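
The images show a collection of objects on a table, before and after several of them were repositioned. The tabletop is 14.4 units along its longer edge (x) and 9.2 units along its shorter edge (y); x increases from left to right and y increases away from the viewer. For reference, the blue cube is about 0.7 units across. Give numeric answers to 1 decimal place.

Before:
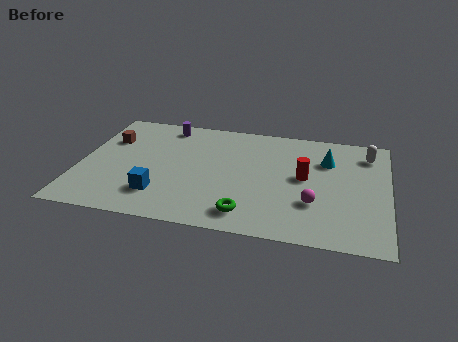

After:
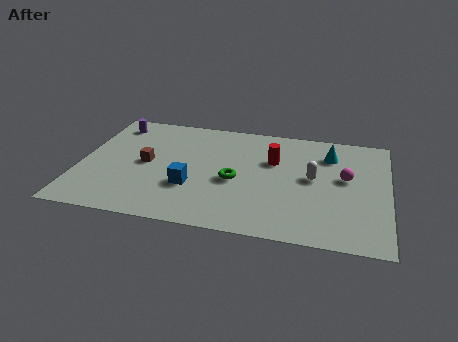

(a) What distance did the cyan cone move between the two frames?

0.5

From (11.5, 6.5) to (11.6, 7.0), the cyan cone covered √(0.1² + 0.5²) ≈ 0.5 units.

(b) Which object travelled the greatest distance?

the white capsule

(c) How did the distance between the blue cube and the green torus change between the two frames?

-2.0

Before: roughly 4.2 units apart; after: 2.2. That's 2.0 units closer together.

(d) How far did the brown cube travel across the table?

2.5

From (1.2, 6.3) to (3.1, 4.6), the brown cube covered √(1.9² + 1.7²) ≈ 2.5 units.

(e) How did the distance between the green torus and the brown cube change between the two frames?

-4.1

They were about 8.3 units apart before and 4.2 after — 4.1 units closer together.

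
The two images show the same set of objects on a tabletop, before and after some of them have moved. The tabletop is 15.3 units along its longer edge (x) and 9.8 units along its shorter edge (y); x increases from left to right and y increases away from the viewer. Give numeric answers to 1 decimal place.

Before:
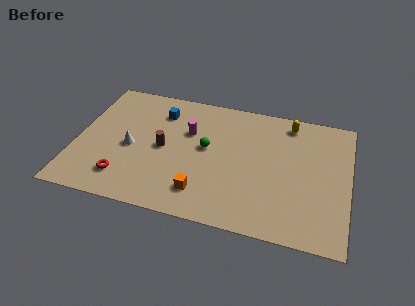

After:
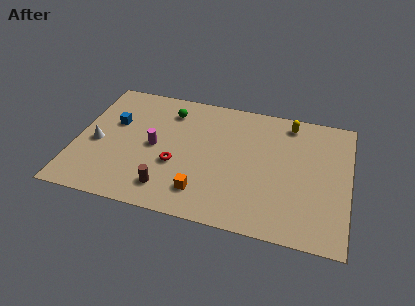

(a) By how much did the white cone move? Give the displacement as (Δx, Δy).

(-1.9, -0.1)

From the two frames, the white cone sits at roughly (3.1, 4.4) before and (1.2, 4.3) after.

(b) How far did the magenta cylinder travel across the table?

2.4

The magenta cylinder moved from about (6.2, 6.4) to (4.4, 4.8), a distance of √(1.8² + 1.6²) ≈ 2.4.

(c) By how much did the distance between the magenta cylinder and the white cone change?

-0.5

They were about 3.7 units apart before and 3.2 after — 0.5 units closer together.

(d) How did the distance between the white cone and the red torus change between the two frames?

+2.1

They were about 2.4 units apart before and 4.5 after — 2.1 units further apart.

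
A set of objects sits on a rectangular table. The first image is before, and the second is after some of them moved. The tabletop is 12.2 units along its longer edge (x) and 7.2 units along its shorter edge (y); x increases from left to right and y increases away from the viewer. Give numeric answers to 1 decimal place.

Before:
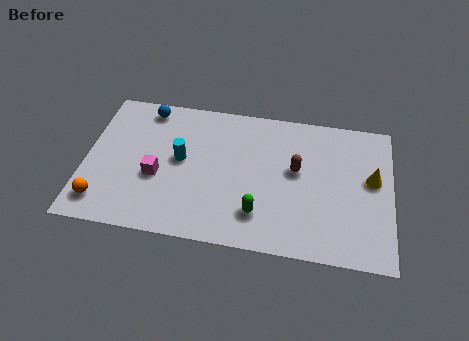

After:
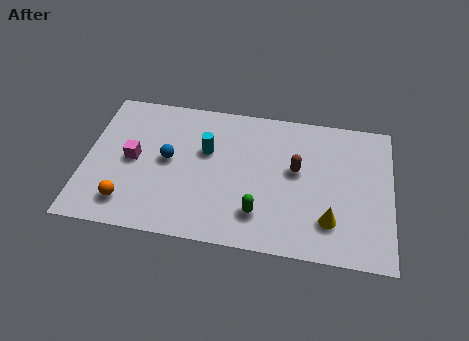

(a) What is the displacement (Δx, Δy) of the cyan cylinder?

(1.0, 0.6)

The cyan cylinder started near (3.8, 3.9) and ended near (4.8, 4.5).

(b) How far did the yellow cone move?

2.8

From (11.4, 4.1) to (9.8, 1.8), the yellow cone covered √(1.6² + 2.3²) ≈ 2.8 units.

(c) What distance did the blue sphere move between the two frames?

2.7

From (2.3, 6.3) to (3.3, 3.8), the blue sphere covered √(1.0² + 2.5²) ≈ 2.7 units.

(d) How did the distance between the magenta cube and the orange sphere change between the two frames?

-0.4

Before: roughly 2.6 units apart; after: 2.2. That's 0.4 units closer together.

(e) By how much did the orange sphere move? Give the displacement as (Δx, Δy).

(1.0, 0.1)

From the two frames, the orange sphere sits at roughly (0.8, 1.3) before and (1.8, 1.4) after.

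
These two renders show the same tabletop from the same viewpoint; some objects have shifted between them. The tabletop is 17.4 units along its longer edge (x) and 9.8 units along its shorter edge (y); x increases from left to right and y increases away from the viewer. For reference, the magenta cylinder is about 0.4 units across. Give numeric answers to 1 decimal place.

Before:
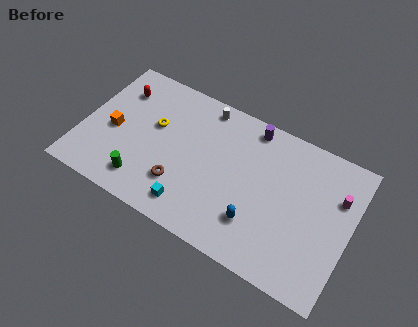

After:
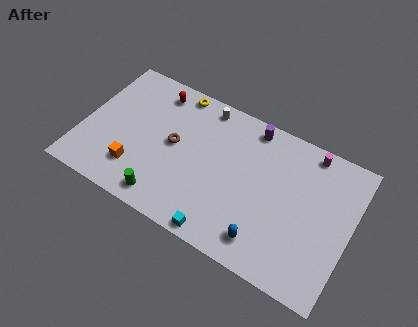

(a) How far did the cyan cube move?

2.2

The cyan cube moved from about (7.6, 1.6) to (9.7, 0.8), a distance of √(2.1² + 0.8²) ≈ 2.2.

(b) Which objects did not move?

the purple cylinder and the white cylinder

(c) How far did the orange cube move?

2.7

The orange cube was near (2.0, 4.4) before and (3.8, 2.4) after, so it travelled √(1.8² + 2.0²) ≈ 2.7 units.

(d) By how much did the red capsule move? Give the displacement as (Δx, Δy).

(2.3, 0.9)

The red capsule started near (1.9, 7.4) and ended near (4.2, 8.3).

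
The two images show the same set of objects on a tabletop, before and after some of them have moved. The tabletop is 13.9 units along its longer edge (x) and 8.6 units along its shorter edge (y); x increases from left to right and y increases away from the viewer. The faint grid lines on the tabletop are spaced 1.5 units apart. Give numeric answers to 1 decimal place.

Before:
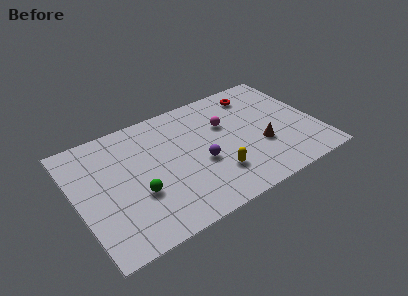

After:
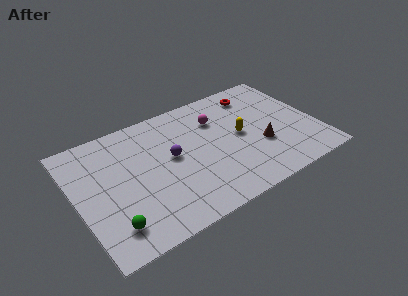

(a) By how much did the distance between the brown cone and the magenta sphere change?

+0.7

Before: roughly 3.0 units apart; after: 3.7. That's 0.7 units further apart.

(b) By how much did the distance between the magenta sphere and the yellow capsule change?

-1.4

The distance was about 3.5 in the first image and 2.1 in the second, so they moved 1.4 units closer together.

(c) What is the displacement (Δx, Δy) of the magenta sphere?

(-0.4, 0.6)

From the two frames, the magenta sphere sits at roughly (8.8, 5.6) before and (8.4, 6.2) after.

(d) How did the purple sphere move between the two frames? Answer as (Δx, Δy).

(-1.5, 1.2)

The purple sphere started near (7.0, 3.5) and ended near (5.5, 4.7).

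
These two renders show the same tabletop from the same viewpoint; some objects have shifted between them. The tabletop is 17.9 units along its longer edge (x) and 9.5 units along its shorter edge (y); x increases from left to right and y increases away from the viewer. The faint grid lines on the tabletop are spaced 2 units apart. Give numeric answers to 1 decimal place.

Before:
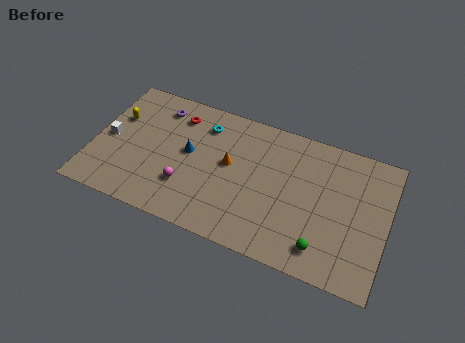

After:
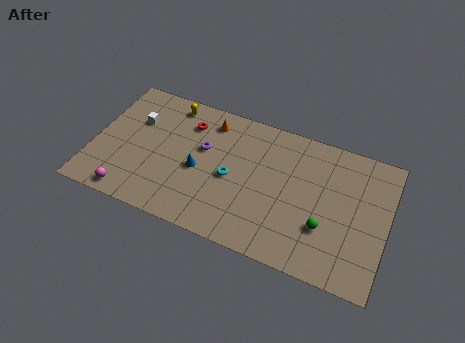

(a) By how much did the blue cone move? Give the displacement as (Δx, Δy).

(0.7, -1.0)

The blue cone started near (5.8, 5.2) and ended near (6.5, 4.2).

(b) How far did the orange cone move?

3.0

The orange cone moved from about (8.3, 5.3) to (6.8, 7.9), a distance of √(1.5² + 2.6²) ≈ 3.0.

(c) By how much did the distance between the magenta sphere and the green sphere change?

+3.4

Before: roughly 8.5 units apart; after: 11.9. That's 3.4 units further apart.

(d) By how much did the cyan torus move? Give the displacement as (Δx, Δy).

(2.0, -3.1)

From the two frames, the cyan torus sits at roughly (6.5, 7.5) before and (8.5, 4.4) after.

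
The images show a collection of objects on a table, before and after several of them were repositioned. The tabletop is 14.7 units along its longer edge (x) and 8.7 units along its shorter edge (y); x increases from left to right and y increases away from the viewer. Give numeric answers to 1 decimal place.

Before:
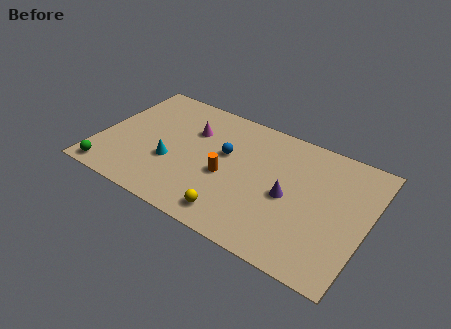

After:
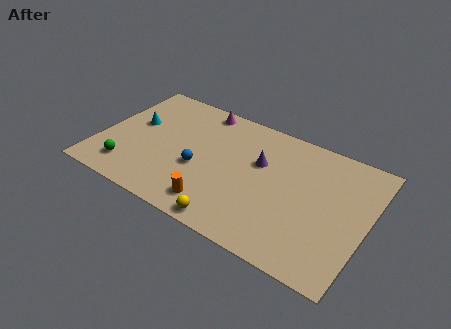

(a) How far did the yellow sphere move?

0.5

The yellow sphere was near (7.9, 1.3) before and (7.9, 0.8) after, so it travelled √(0.0² + 0.5²) ≈ 0.5 units.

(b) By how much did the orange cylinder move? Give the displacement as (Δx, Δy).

(-0.2, -2.2)

From the two frames, the orange cylinder sits at roughly (7.1, 3.7) before and (6.9, 1.5) after.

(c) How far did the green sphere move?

1.2

From (1.0, 0.9) to (1.9, 1.7), the green sphere covered √(0.9² + 0.8²) ≈ 1.2 units.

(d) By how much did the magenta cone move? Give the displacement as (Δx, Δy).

(0.2, 1.8)

The magenta cone was at about (4.8, 6.0) and moved to about (5.0, 7.8).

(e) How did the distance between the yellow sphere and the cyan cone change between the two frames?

+3.3

Before: roughly 4.2 units apart; after: 7.5. That's 3.3 units further apart.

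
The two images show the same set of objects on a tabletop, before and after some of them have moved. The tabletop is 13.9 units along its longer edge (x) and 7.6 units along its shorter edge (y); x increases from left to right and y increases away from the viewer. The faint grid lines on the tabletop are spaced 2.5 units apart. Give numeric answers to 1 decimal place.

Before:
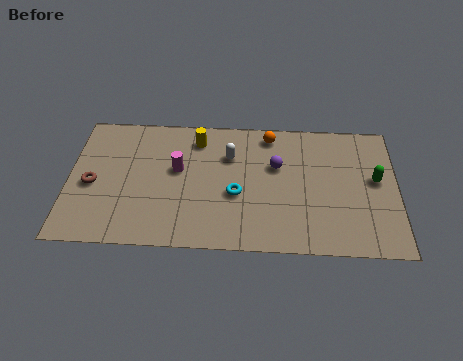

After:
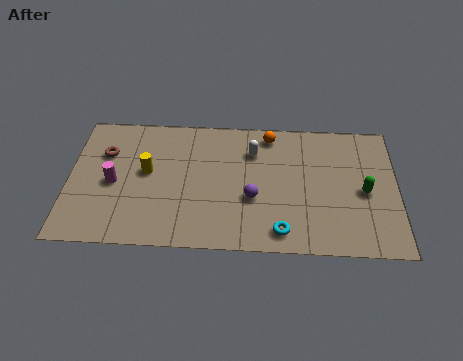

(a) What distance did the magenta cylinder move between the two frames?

2.8

From (4.6, 4.4) to (1.9, 3.5), the magenta cylinder covered √(2.7² + 0.9²) ≈ 2.8 units.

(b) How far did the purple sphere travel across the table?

2.1

The purple sphere was near (8.8, 4.8) before and (7.8, 2.9) after, so it travelled √(1.0² + 1.9²) ≈ 2.1 units.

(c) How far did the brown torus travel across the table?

1.9

The brown torus was near (1.0, 3.4) before and (1.5, 5.2) after, so it travelled √(0.5² + 1.8²) ≈ 1.9 units.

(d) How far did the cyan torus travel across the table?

2.8

The cyan torus was near (7.1, 3.1) before and (9.0, 1.1) after, so it travelled √(1.9² + 2.0²) ≈ 2.8 units.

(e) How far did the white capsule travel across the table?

1.0

From (6.8, 5.3) to (7.8, 5.6), the white capsule covered √(1.0² + 0.3²) ≈ 1.0 units.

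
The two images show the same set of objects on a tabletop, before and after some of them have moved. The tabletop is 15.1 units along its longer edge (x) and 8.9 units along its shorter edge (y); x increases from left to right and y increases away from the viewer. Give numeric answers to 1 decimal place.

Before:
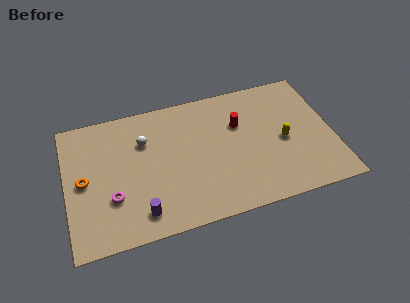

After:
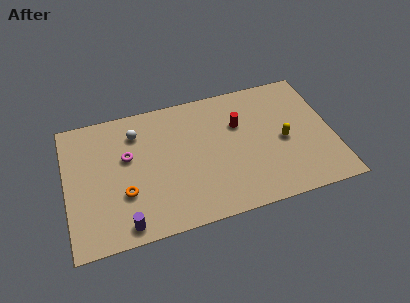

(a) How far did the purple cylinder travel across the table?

1.0

From (4.0, 1.5) to (3.1, 1.0), the purple cylinder covered √(0.9² + 0.5²) ≈ 1.0 units.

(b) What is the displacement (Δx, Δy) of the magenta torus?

(1.0, 2.5)

The magenta torus started near (2.5, 2.9) and ended near (3.5, 5.4).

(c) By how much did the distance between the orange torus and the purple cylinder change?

-2.2

Before: roughly 4.2 units apart; after: 2.0. That's 2.2 units closer together.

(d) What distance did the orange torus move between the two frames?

2.6

The orange torus was near (1.0, 4.4) before and (3.2, 3.0) after, so it travelled √(2.2² + 1.4²) ≈ 2.6 units.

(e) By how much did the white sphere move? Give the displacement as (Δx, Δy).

(-0.4, 0.7)

The white sphere was at about (4.5, 6.2) and moved to about (4.1, 6.9).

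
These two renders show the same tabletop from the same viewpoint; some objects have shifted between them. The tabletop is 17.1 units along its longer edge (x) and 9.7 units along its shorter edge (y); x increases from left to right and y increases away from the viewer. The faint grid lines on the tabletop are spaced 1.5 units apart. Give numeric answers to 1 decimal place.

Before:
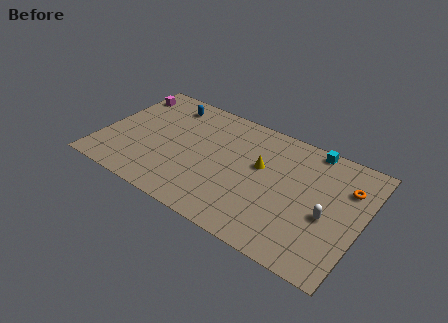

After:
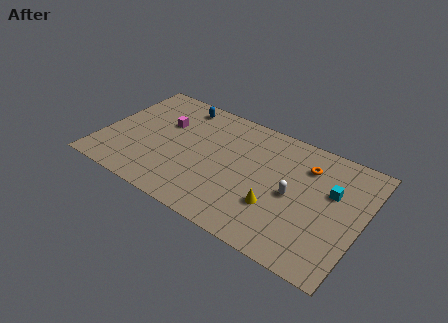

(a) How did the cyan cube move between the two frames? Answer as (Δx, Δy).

(1.7, -2.8)

The cyan cube was at about (13.3, 8.9) and moved to about (15.0, 6.1).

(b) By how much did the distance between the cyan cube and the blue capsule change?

+1.1

Before: roughly 9.6 units apart; after: 10.7. That's 1.1 units further apart.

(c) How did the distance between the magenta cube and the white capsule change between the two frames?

-5.5

They were about 14.6 units apart before and 9.1 after — 5.5 units closer together.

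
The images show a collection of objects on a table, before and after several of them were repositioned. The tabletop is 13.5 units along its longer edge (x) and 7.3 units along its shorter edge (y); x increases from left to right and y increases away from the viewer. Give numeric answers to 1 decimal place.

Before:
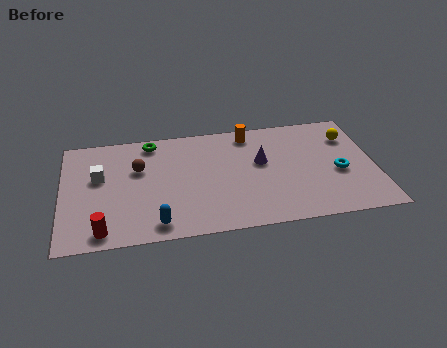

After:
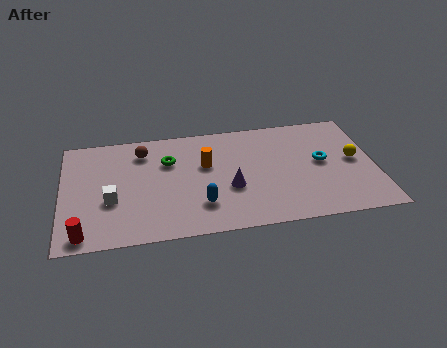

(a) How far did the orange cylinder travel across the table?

2.7

The orange cylinder moved from about (8.2, 6.3) to (6.2, 4.5), a distance of √(2.0² + 1.8²) ≈ 2.7.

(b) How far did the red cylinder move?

0.8

The red cylinder was near (1.7, 0.9) before and (0.9, 0.8) after, so it travelled √(0.8² + 0.1²) ≈ 0.8 units.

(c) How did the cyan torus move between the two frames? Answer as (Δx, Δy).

(-0.7, 0.8)

The cyan torus was at about (11.9, 3.1) and moved to about (11.2, 3.9).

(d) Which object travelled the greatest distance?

the orange cylinder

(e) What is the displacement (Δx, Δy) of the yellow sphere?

(0.1, -1.6)

From the two frames, the yellow sphere sits at roughly (12.5, 5.4) before and (12.6, 3.8) after.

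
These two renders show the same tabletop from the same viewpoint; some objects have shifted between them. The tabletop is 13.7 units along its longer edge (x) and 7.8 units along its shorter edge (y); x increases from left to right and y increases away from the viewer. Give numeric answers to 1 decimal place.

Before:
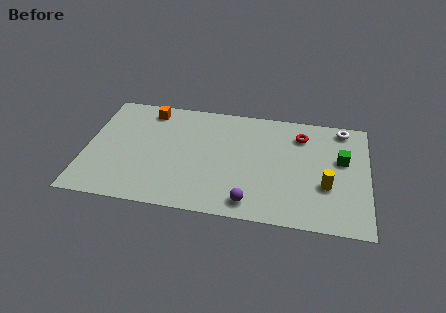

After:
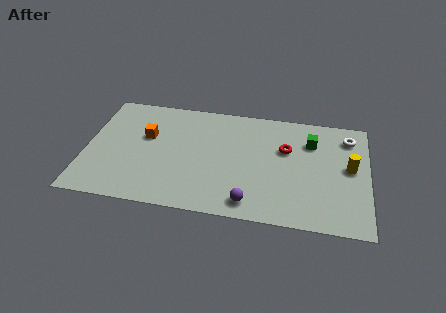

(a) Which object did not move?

the purple sphere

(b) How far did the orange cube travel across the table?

1.9

The orange cube moved from about (2.9, 6.7) to (2.9, 4.8), a distance of √(0.0² + 1.9²) ≈ 1.9.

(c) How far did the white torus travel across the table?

0.7

From (12.4, 6.9) to (12.7, 6.3), the white torus covered √(0.3² + 0.6²) ≈ 0.7 units.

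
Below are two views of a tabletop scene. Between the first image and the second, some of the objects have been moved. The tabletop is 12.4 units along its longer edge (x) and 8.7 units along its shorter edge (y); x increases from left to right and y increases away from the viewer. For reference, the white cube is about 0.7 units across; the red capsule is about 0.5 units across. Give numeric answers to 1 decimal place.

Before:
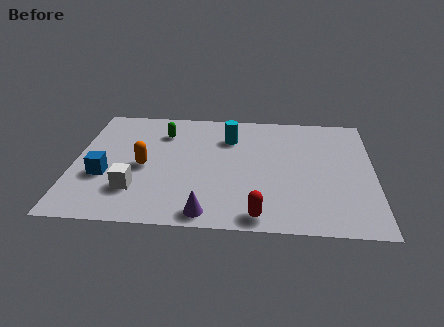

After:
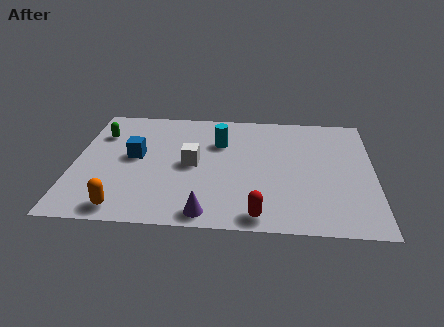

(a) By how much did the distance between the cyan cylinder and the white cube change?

-3.6

The distance was about 5.6 in the first image and 2.0 in the second, so they moved 3.6 units closer together.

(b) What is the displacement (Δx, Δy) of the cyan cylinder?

(-0.4, -0.4)

From the two frames, the cyan cylinder sits at roughly (6.4, 6.4) before and (6.0, 6.0) after.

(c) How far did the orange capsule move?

3.1

From (2.9, 4.0) to (2.2, 1.0), the orange capsule covered √(0.7² + 3.0²) ≈ 3.1 units.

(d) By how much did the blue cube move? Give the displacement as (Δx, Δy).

(1.2, 1.5)

The blue cube started near (1.3, 3.2) and ended near (2.5, 4.7).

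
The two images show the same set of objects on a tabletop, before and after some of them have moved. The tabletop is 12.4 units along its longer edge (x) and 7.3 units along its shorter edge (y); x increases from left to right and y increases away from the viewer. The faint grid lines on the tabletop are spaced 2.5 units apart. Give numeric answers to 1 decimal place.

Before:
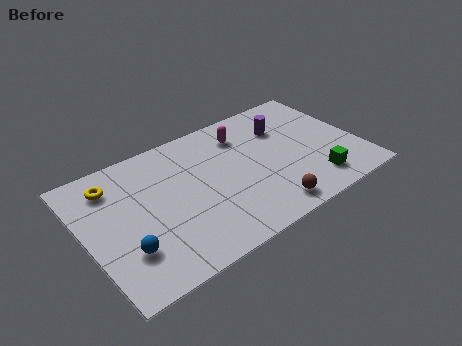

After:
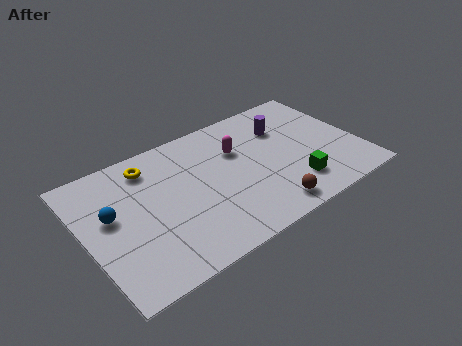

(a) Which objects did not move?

the brown sphere and the purple cylinder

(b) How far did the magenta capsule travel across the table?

0.9

The magenta capsule moved from about (7.5, 5.7) to (7.1, 4.9), a distance of √(0.4² + 0.8²) ≈ 0.9.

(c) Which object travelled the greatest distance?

the blue sphere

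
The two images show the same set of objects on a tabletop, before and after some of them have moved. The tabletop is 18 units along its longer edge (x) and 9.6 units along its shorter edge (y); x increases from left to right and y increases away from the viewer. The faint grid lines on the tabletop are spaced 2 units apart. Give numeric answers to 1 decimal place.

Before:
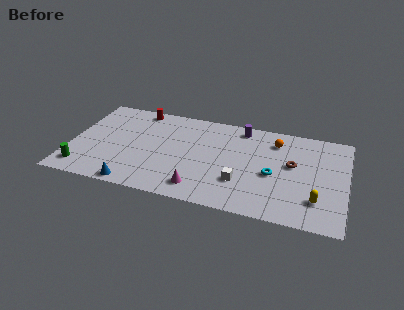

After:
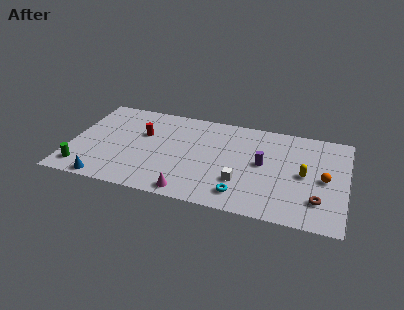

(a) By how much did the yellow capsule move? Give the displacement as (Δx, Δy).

(-0.9, 2.3)

The yellow capsule started near (16.2, 2.4) and ended near (15.3, 4.7).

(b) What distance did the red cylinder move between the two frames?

2.5

The red cylinder was near (4.1, 8.6) before and (4.6, 6.1) after, so it travelled √(0.5² + 2.5²) ≈ 2.5 units.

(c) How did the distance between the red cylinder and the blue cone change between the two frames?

-2.1

The distance was about 7.8 in the first image and 5.7 in the second, so they moved 2.1 units closer together.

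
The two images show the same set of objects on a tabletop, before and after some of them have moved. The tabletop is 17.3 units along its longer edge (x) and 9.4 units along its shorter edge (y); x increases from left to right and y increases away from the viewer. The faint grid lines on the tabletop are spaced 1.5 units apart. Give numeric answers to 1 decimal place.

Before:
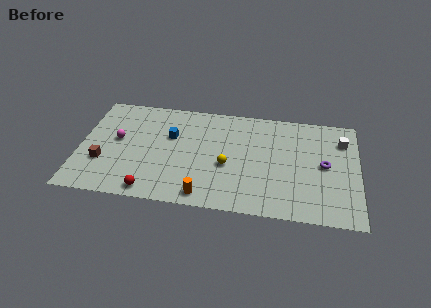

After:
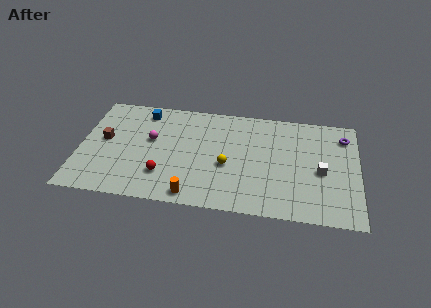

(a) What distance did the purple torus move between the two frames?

3.0

From (15.2, 4.8) to (16.4, 7.5), the purple torus covered √(1.2² + 2.7²) ≈ 3.0 units.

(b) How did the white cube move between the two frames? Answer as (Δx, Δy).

(-1.3, -2.9)

The white cube was at about (16.3, 7.1) and moved to about (15.0, 4.2).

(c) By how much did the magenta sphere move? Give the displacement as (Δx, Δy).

(2.1, 0.3)

The magenta sphere started near (2.3, 5.2) and ended near (4.4, 5.5).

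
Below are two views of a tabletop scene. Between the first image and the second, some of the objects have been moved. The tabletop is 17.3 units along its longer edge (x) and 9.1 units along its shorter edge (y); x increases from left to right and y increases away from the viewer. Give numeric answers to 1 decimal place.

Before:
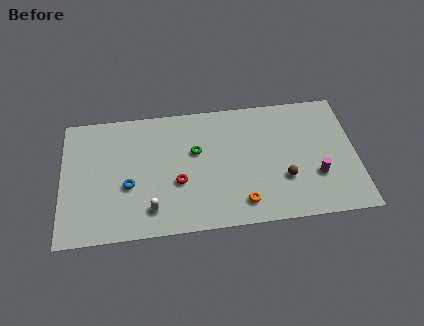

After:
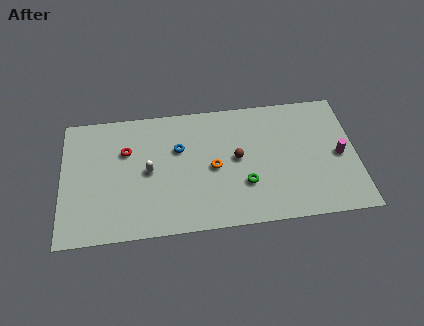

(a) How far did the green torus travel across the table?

3.9

The green torus moved from about (7.9, 5.6) to (10.7, 2.9), a distance of √(2.8² + 2.7²) ≈ 3.9.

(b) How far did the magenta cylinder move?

1.9

The magenta cylinder moved from about (14.9, 3.0) to (16.3, 4.3), a distance of √(1.4² + 1.3²) ≈ 1.9.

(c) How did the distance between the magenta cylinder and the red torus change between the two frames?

+4.5

They were about 8.1 units apart before and 12.6 after — 4.5 units further apart.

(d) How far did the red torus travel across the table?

4.0

The red torus was near (6.8, 3.5) before and (3.8, 6.1) after, so it travelled √(3.0² + 2.6²) ≈ 4.0 units.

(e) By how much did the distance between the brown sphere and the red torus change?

+0.4

Before: roughly 6.2 units apart; after: 6.6. That's 0.4 units further apart.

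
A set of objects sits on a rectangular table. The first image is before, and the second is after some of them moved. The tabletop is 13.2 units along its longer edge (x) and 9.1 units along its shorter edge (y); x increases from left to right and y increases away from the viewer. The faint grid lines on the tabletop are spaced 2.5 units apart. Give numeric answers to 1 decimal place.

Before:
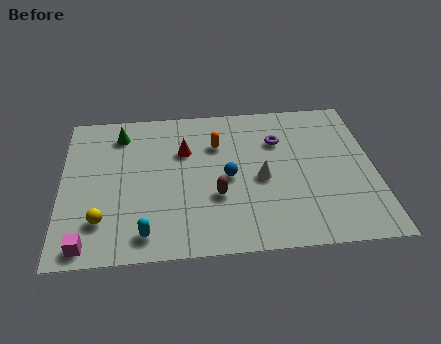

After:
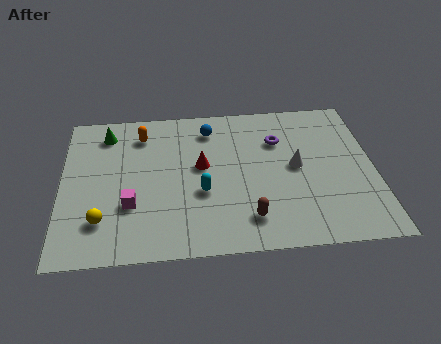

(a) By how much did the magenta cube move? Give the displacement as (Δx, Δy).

(1.8, 2.1)

The magenta cube was at about (1.1, 0.9) and moved to about (2.9, 3.0).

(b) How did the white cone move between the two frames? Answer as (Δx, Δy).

(1.5, 0.6)

The white cone started near (8.4, 4.1) and ended near (9.9, 4.7).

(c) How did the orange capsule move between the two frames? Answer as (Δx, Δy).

(-3.2, 0.9)

The orange capsule was at about (6.6, 6.4) and moved to about (3.4, 7.3).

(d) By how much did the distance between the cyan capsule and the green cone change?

-0.5

The distance was about 6.2 in the first image and 5.7 in the second, so they moved 0.5 units closer together.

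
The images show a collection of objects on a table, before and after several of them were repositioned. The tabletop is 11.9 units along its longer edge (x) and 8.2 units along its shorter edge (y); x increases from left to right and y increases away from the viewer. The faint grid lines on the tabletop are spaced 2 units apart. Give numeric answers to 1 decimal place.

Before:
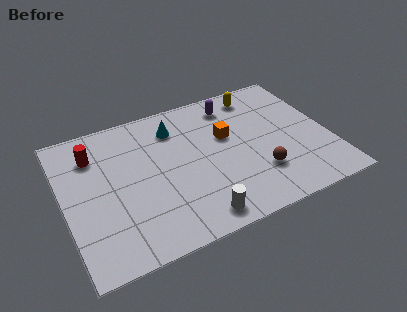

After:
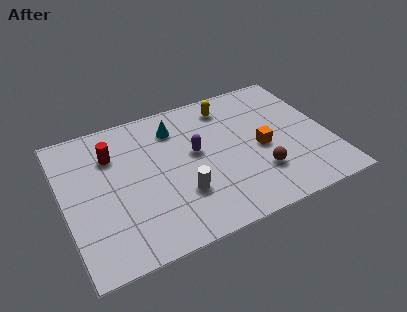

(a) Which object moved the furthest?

the purple capsule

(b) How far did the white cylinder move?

1.6

The white cylinder moved from about (5.5, 1.0) to (5.0, 2.5), a distance of √(0.5² + 1.5²) ≈ 1.6.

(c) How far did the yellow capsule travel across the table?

1.4

From (9.1, 7.0) to (7.7, 6.8), the yellow capsule covered √(1.4² + 0.2²) ≈ 1.4 units.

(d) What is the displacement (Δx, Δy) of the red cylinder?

(0.8, -0.3)

From the two frames, the red cylinder sits at roughly (1.5, 6.2) before and (2.3, 5.9) after.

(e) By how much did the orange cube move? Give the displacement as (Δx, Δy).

(1.4, -1.3)

The orange cube started near (7.4, 5.0) and ended near (8.8, 3.7).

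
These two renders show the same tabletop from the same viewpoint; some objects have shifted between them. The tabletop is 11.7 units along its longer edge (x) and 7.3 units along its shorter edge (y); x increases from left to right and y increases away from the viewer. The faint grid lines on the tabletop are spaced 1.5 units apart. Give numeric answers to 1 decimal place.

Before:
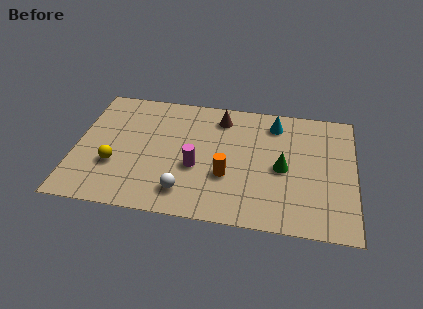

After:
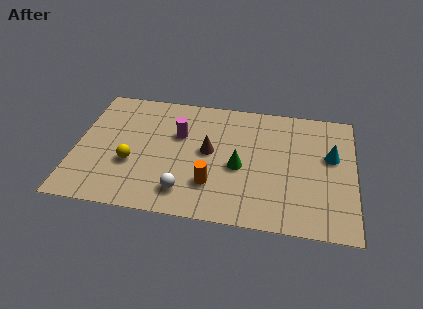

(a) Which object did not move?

the white sphere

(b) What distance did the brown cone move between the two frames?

2.1

The brown cone moved from about (6.0, 6.0) to (5.6, 3.9), a distance of √(0.4² + 2.1²) ≈ 2.1.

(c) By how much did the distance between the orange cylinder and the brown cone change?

-1.5

The distance was about 3.4 in the first image and 1.9 in the second, so they moved 1.5 units closer together.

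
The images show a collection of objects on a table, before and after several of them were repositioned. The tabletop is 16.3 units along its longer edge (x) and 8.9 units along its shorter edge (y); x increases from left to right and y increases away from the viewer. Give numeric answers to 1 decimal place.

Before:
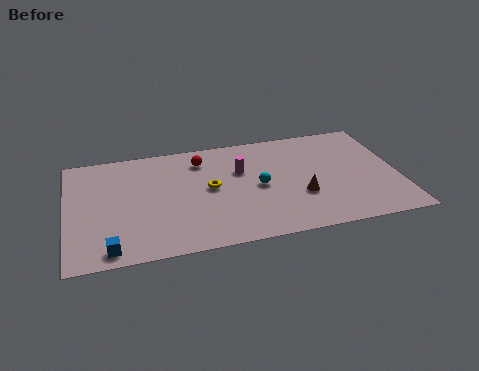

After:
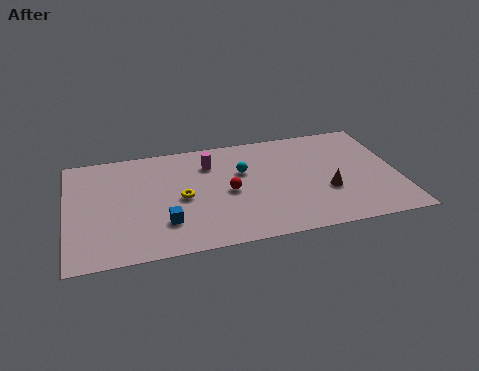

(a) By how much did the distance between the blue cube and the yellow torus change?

-4.2

The distance was about 6.2 in the first image and 2.0 in the second, so they moved 4.2 units closer together.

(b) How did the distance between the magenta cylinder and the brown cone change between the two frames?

+2.7

They were about 3.9 units apart before and 6.6 after — 2.7 units further apart.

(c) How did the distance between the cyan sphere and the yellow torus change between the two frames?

+1.0

They were about 2.4 units apart before and 3.4 after — 1.0 units further apart.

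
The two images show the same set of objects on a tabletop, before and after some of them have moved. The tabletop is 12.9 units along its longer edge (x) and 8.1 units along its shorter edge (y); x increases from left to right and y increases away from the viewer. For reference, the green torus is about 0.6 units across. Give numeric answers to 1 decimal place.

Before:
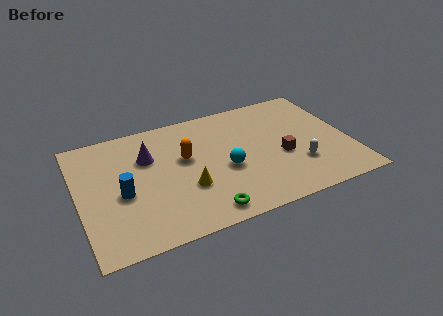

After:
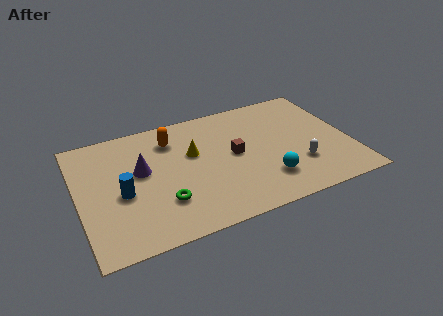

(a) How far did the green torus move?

2.2

The green torus moved from about (5.6, 1.0) to (3.8, 2.3), a distance of √(1.8² + 1.3²) ≈ 2.2.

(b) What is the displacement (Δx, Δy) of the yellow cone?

(0.5, 2.2)

The yellow cone was at about (5.0, 2.8) and moved to about (5.5, 5.0).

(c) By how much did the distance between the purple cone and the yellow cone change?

-0.6

They were about 3.1 units apart before and 2.5 after — 0.6 units closer together.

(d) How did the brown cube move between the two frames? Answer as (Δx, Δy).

(-2.2, 0.9)

From the two frames, the brown cube sits at roughly (9.6, 3.3) before and (7.4, 4.2) after.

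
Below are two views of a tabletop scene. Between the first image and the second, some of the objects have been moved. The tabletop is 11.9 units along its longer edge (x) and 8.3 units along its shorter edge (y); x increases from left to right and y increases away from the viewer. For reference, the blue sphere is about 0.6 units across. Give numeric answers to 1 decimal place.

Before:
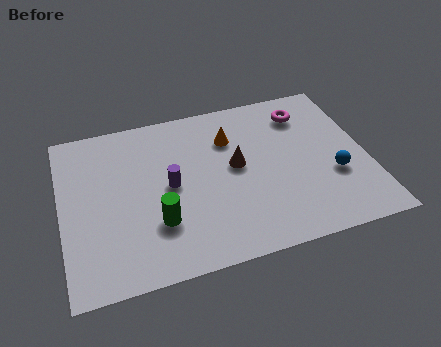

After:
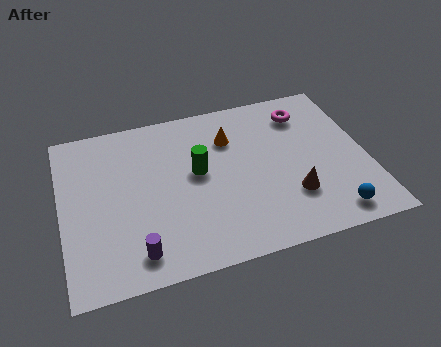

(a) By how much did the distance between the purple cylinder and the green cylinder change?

+2.4

The distance was about 1.8 in the first image and 4.2 in the second, so they moved 2.4 units further apart.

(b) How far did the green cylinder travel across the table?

2.7

The green cylinder was near (3.6, 2.5) before and (5.3, 4.6) after, so it travelled √(1.7² + 2.1²) ≈ 2.7 units.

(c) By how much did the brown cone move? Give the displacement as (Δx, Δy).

(2.0, -2.1)

The brown cone was at about (6.8, 4.5) and moved to about (8.8, 2.4).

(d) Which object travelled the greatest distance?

the purple cylinder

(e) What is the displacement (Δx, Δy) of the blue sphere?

(-0.3, -1.9)

From the two frames, the blue sphere sits at roughly (10.5, 3.0) before and (10.2, 1.1) after.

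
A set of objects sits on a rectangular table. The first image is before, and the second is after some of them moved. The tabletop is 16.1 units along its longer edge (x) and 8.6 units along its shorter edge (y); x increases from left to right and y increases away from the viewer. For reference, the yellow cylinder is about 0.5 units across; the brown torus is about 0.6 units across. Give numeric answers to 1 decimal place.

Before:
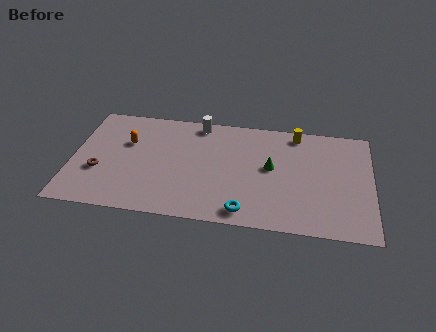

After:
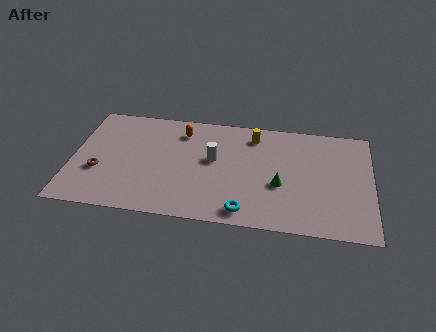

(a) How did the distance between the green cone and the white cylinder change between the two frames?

-1.1

Before: roughly 5.0 units apart; after: 3.9. That's 1.1 units closer together.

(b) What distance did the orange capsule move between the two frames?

3.2

The orange capsule moved from about (2.9, 5.6) to (5.8, 6.9), a distance of √(2.9² + 1.3²) ≈ 3.2.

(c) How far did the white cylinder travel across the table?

2.9

From (6.7, 7.7) to (7.6, 4.9), the white cylinder covered √(0.9² + 2.8²) ≈ 2.9 units.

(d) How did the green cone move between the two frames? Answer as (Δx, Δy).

(0.5, -1.3)

The green cone started near (10.7, 4.7) and ended near (11.2, 3.4).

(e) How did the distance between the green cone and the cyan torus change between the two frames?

-0.9

The distance was about 3.8 in the first image and 2.9 in the second, so they moved 0.9 units closer together.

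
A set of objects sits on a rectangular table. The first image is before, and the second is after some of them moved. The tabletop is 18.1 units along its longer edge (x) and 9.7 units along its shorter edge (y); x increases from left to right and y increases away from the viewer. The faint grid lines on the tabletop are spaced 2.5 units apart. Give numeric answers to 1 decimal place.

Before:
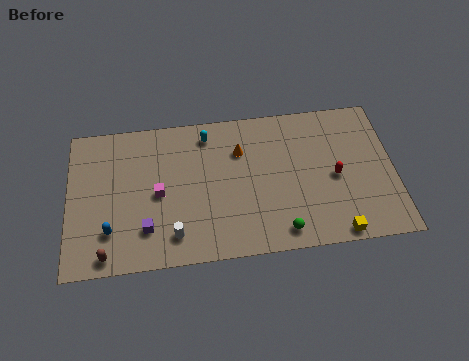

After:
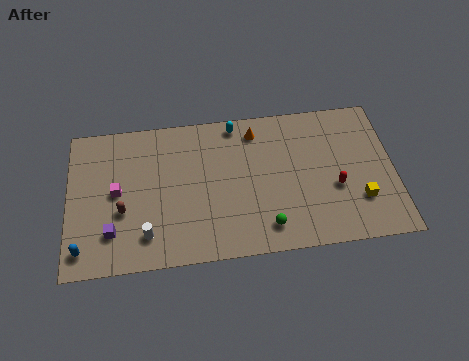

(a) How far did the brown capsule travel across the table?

2.8

The brown capsule was near (2.1, 1.0) before and (3.0, 3.7) after, so it travelled √(0.9² + 2.7²) ≈ 2.8 units.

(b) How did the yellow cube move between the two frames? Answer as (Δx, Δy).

(1.4, 2.0)

From the two frames, the yellow cube sits at roughly (14.7, 0.8) before and (16.1, 2.8) after.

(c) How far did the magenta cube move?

2.3

The magenta cube moved from about (5.0, 4.6) to (2.7, 5.0), a distance of √(2.3² + 0.4²) ≈ 2.3.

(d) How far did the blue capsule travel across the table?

1.8

The blue capsule was near (2.3, 2.5) before and (0.8, 1.5) after, so it travelled √(1.5² + 1.0²) ≈ 1.8 units.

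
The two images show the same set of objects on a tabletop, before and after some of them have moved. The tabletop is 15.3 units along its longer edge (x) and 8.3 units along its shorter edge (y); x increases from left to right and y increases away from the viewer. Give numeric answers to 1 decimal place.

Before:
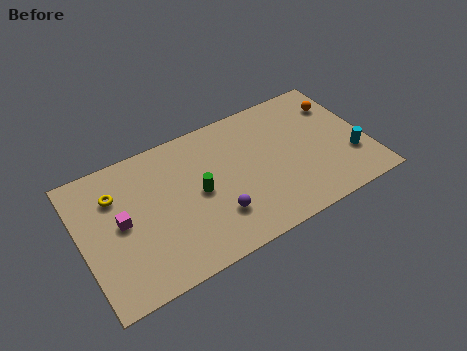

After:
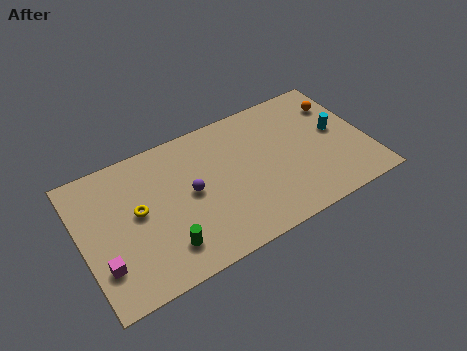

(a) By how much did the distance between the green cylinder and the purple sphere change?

+1.1

They were about 1.9 units apart before and 3.0 after — 1.1 units further apart.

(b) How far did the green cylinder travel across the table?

3.1

The green cylinder moved from about (6.2, 4.1) to (4.1, 1.8), a distance of √(2.1² + 2.3²) ≈ 3.1.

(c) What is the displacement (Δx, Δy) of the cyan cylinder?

(-0.5, 1.9)

The cyan cylinder started near (14.3, 2.6) and ended near (13.8, 4.5).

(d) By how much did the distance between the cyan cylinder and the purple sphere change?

+0.6

They were about 7.4 units apart before and 8.0 after — 0.6 units further apart.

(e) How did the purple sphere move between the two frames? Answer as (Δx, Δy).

(-1.1, 2.0)

The purple sphere was at about (6.9, 2.3) and moved to about (5.8, 4.3).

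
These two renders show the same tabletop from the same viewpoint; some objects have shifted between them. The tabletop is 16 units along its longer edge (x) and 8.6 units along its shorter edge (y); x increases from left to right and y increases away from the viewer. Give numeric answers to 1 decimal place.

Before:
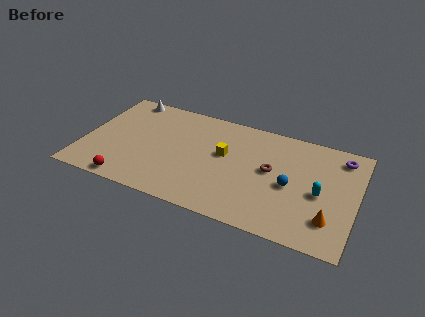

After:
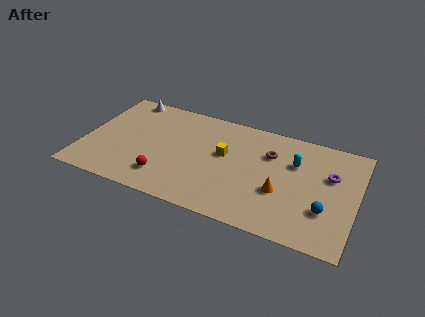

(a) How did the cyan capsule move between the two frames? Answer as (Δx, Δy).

(-1.6, 1.9)

From the two frames, the cyan capsule sits at roughly (13.9, 3.9) before and (12.3, 5.8) after.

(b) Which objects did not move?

the white cone and the yellow cube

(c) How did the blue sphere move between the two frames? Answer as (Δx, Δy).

(2.1, -1.2)

From the two frames, the blue sphere sits at roughly (12.2, 3.9) before and (14.3, 2.7) after.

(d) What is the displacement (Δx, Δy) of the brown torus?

(-0.2, 1.3)

The brown torus started near (11.0, 4.7) and ended near (10.8, 6.0).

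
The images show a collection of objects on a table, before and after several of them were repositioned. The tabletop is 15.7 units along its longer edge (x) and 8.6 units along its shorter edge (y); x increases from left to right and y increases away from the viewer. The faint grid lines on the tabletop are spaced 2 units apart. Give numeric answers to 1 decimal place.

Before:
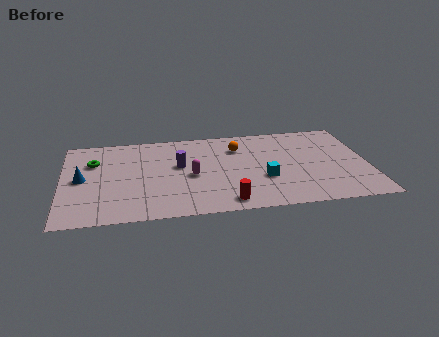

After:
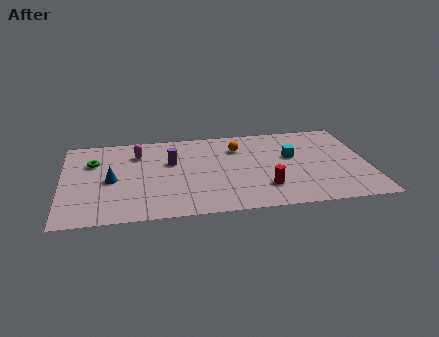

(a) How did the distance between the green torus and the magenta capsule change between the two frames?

-3.0

They were about 5.4 units apart before and 2.4 after — 3.0 units closer together.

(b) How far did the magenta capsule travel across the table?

3.7

From (6.6, 3.9) to (3.9, 6.5), the magenta capsule covered √(2.7² + 2.6²) ≈ 3.7 units.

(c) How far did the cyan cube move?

2.5

From (10.3, 3.1) to (11.8, 5.1), the cyan cube covered √(1.5² + 2.0²) ≈ 2.5 units.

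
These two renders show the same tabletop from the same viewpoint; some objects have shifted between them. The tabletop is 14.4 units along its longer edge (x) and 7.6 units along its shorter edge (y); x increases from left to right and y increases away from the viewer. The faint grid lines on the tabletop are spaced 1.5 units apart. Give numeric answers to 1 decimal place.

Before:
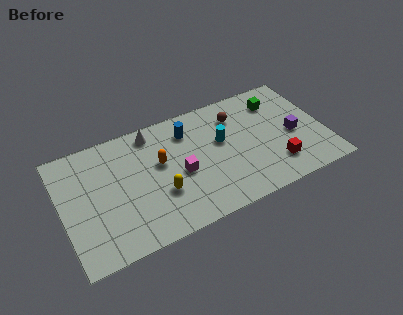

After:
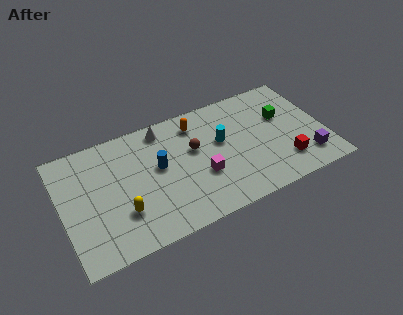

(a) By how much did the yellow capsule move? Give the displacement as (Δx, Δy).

(-2.1, -0.3)

The yellow capsule started near (5.2, 2.6) and ended near (3.1, 2.3).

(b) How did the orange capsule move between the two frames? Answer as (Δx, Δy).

(2.2, 1.7)

The orange capsule started near (5.4, 4.5) and ended near (7.6, 6.2).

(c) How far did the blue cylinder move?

2.4

From (7.1, 5.9) to (5.3, 4.3), the blue cylinder covered √(1.8² + 1.6²) ≈ 2.4 units.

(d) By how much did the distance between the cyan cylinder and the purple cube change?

+1.2

Before: roughly 4.1 units apart; after: 5.3. That's 1.2 units further apart.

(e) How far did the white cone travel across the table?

0.6

The white cone was near (5.2, 6.6) before and (5.8, 6.6) after, so it travelled √(0.6² + 0.0²) ≈ 0.6 units.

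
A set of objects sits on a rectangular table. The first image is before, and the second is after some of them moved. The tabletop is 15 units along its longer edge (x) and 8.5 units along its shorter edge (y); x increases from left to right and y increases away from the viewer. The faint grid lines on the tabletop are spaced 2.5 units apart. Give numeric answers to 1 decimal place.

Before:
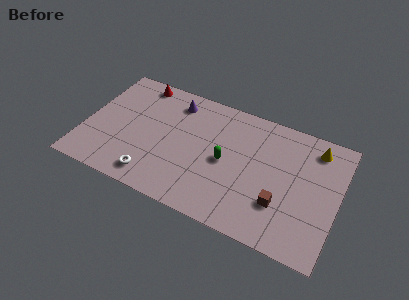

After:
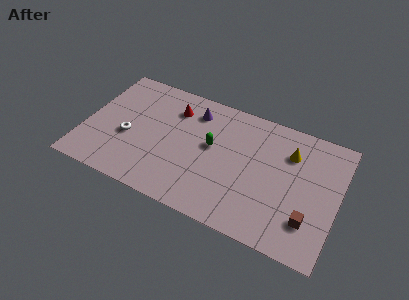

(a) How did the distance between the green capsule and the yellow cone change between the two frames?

-1.1

Before: roughly 5.8 units apart; after: 4.7. That's 1.1 units closer together.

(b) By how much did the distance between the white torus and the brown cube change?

+3.5

They were about 7.5 units apart before and 11.0 after — 3.5 units further apart.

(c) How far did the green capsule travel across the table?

1.1

The green capsule moved from about (8.4, 4.1) to (7.5, 4.8), a distance of √(0.9² + 0.7²) ≈ 1.1.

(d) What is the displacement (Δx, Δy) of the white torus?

(-1.8, 2.2)

The white torus started near (4.4, 1.3) and ended near (2.6, 3.5).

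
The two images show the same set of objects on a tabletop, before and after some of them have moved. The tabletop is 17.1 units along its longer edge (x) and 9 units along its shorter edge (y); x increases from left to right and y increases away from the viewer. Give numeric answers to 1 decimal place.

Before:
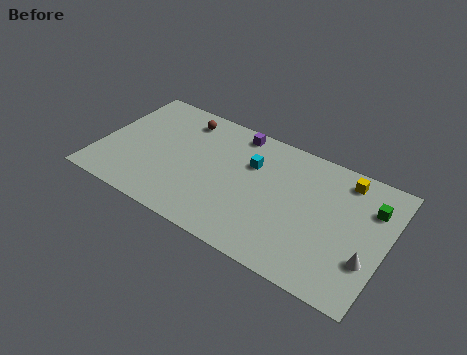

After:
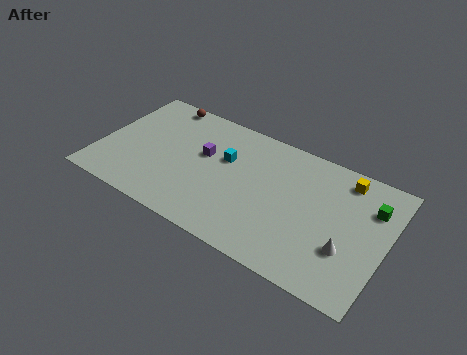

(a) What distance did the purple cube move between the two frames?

3.1

The purple cube was near (7.7, 8.0) before and (6.1, 5.4) after, so it travelled √(1.6² + 2.6²) ≈ 3.1 units.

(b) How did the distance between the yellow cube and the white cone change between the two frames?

-0.4

Before: roughly 5.2 units apart; after: 4.8. That's 0.4 units closer together.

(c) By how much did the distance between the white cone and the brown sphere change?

+0.5

They were about 12.6 units apart before and 13.1 after — 0.5 units further apart.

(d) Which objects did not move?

the green cube and the yellow cube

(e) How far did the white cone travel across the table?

1.2

The white cone was near (16.2, 2.9) before and (15.0, 3.0) after, so it travelled √(1.2² + 0.1²) ≈ 1.2 units.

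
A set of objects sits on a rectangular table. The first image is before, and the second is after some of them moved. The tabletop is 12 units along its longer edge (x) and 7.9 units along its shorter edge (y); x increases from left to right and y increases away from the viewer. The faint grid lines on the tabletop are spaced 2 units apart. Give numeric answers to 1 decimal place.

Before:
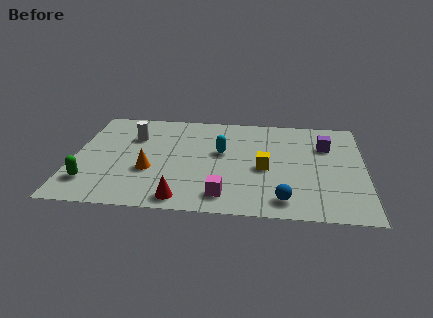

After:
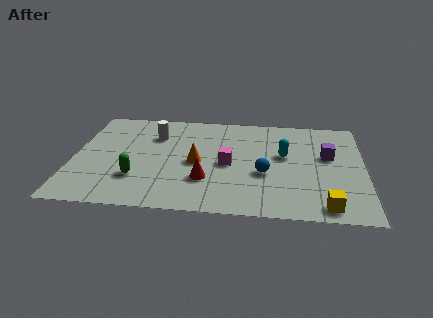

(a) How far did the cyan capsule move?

2.6

The cyan capsule was near (6.1, 4.6) before and (8.7, 4.6) after, so it travelled √(2.6² + 0.0²) ≈ 2.6 units.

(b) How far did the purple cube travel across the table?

0.8

The purple cube moved from about (10.4, 5.5) to (10.5, 4.7), a distance of √(0.1² + 0.8²) ≈ 0.8.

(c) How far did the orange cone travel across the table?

2.1

The orange cone was near (3.2, 2.9) before and (5.1, 3.7) after, so it travelled √(1.9² + 0.8²) ≈ 2.1 units.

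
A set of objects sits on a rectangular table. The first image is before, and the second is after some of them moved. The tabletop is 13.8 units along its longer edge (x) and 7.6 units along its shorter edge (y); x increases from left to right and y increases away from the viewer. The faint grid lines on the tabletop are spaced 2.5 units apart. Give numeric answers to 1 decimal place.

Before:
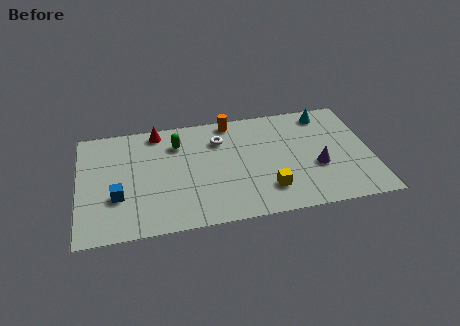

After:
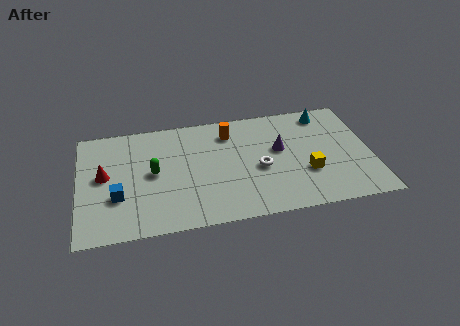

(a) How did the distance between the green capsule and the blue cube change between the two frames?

-2.1

They were about 4.2 units apart before and 2.1 after — 2.1 units closer together.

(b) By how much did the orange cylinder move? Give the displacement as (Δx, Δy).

(-0.1, -0.8)

The orange cylinder was at about (7.3, 6.8) and moved to about (7.2, 6.0).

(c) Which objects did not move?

the cyan cone and the blue cube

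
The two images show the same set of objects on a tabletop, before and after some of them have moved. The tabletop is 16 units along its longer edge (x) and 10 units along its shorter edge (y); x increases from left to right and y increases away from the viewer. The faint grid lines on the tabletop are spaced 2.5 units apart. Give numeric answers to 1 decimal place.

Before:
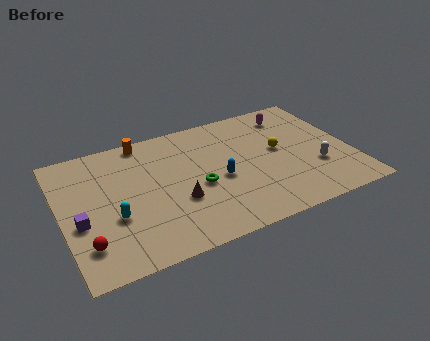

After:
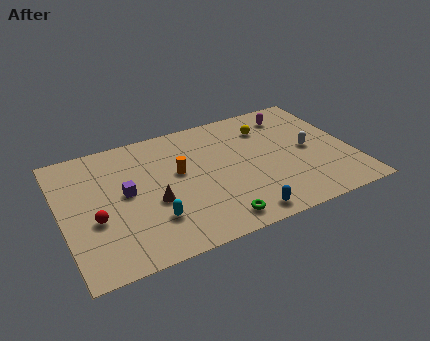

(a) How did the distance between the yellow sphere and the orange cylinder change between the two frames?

-2.5

They were about 8.0 units apart before and 5.5 after — 2.5 units closer together.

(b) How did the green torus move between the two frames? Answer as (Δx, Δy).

(0.6, -3.0)

The green torus started near (7.4, 4.3) and ended near (8.0, 1.3).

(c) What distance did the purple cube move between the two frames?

2.9

The purple cube was near (0.9, 4.0) before and (3.5, 5.3) after, so it travelled √(2.6² + 1.3²) ≈ 2.9 units.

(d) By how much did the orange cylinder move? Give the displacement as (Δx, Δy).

(1.6, -3.3)

The orange cylinder was at about (4.9, 9.1) and moved to about (6.5, 5.8).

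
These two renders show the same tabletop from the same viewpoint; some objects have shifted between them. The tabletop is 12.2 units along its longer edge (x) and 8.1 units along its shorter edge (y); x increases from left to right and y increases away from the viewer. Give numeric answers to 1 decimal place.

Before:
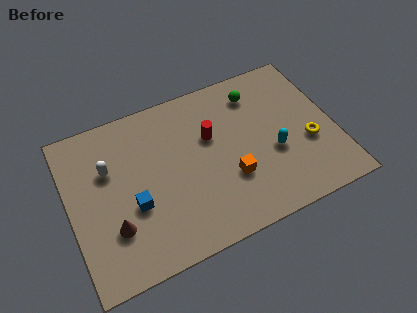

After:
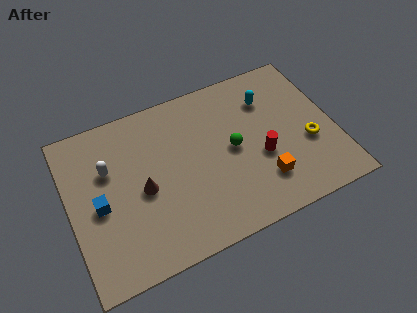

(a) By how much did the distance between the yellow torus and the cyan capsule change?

+1.7

They were about 1.6 units apart before and 3.3 after — 1.7 units further apart.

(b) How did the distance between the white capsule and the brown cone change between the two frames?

-0.8

Before: roughly 2.9 units apart; after: 2.1. That's 0.8 units closer together.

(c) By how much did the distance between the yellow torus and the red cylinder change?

-2.5

Before: roughly 4.7 units apart; after: 2.2. That's 2.5 units closer together.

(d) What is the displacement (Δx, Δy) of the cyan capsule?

(0.1, 2.8)

From the two frames, the cyan capsule sits at roughly (9.3, 3.2) before and (9.4, 6.0) after.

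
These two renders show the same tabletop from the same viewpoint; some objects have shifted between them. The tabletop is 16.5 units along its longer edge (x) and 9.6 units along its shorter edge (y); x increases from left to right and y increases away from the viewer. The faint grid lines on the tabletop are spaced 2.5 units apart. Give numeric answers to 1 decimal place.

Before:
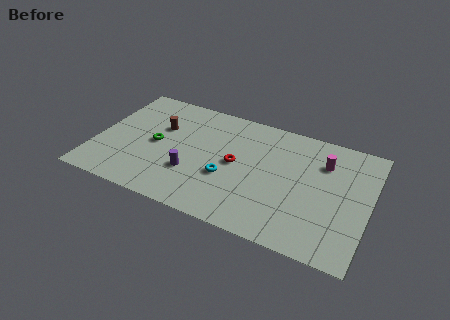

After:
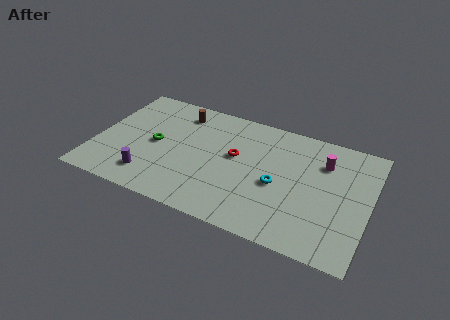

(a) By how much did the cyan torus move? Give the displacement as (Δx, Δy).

(3.0, 0.6)

From the two frames, the cyan torus sits at roughly (8.1, 3.6) before and (11.1, 4.2) after.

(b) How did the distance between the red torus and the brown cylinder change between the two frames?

-0.6

They were about 5.0 units apart before and 4.4 after — 0.6 units closer together.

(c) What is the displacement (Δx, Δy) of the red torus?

(-0.1, 0.6)

From the two frames, the red torus sits at roughly (8.5, 4.9) before and (8.4, 5.5) after.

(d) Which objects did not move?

the magenta cylinder and the green torus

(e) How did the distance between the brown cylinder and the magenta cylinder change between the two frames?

-1.0

Before: roughly 9.9 units apart; after: 8.9. That's 1.0 units closer together.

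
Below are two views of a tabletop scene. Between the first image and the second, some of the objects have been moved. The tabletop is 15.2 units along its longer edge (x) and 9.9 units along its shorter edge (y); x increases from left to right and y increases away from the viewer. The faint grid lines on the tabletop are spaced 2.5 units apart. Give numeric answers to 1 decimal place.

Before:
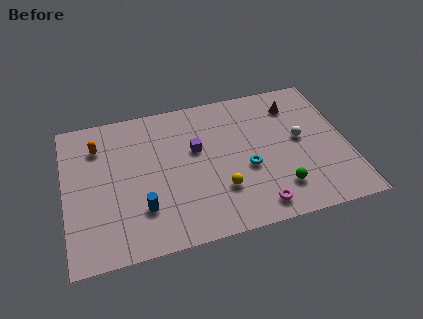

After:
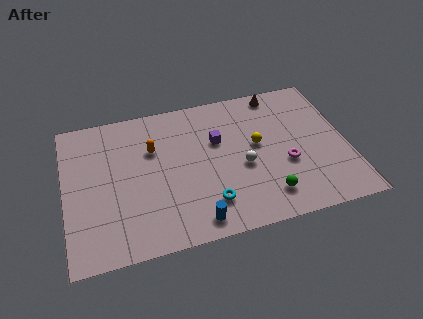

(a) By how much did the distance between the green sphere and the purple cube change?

-0.7

Before: roughly 5.7 units apart; after: 5.0. That's 0.7 units closer together.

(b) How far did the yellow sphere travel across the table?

3.4

The yellow sphere moved from about (8.2, 2.9) to (10.4, 5.5), a distance of √(2.2² + 2.6²) ≈ 3.4.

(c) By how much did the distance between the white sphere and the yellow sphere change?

-3.5

They were about 5.1 units apart before and 1.6 after — 3.5 units closer together.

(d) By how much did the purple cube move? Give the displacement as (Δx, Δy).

(1.2, 0.3)

From the two frames, the purple cube sits at roughly (7.1, 6.0) before and (8.3, 6.3) after.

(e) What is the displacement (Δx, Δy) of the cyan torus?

(-2.2, -1.8)

The cyan torus started near (9.7, 4.0) and ended near (7.5, 2.2).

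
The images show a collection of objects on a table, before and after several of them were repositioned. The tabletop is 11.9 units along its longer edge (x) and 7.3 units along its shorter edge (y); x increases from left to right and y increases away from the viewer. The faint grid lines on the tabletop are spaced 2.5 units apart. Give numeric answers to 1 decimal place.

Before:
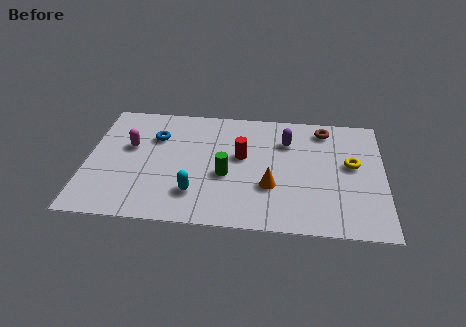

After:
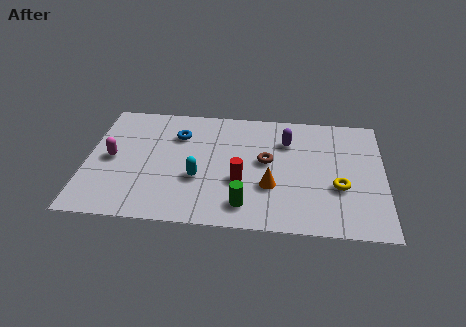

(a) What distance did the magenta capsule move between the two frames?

1.1

The magenta capsule was near (1.7, 4.4) before and (1.0, 3.6) after, so it travelled √(0.7² + 0.8²) ≈ 1.1 units.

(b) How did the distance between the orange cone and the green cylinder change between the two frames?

-0.3

Before: roughly 1.9 units apart; after: 1.6. That's 0.3 units closer together.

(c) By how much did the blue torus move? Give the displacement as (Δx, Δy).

(0.9, 0.2)

From the two frames, the blue torus sits at roughly (2.7, 5.1) before and (3.6, 5.3) after.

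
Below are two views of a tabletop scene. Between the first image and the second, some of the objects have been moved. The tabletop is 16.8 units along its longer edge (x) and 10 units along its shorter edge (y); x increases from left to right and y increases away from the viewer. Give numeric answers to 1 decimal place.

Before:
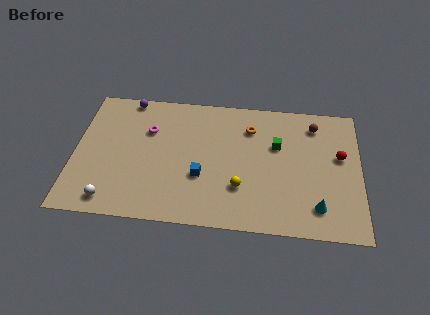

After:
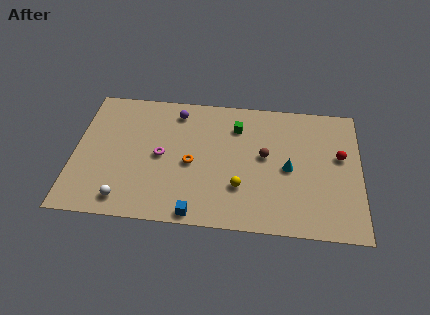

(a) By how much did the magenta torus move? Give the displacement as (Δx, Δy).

(0.8, -1.9)

The magenta torus started near (4.3, 6.8) and ended near (5.1, 4.9).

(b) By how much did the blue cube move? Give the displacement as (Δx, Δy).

(-0.2, -2.8)

The blue cube was at about (7.5, 3.6) and moved to about (7.3, 0.8).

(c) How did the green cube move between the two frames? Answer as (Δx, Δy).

(-2.4, 1.2)

From the two frames, the green cube sits at roughly (11.9, 6.4) before and (9.5, 7.6) after.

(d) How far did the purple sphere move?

3.0

The purple sphere moved from about (3.0, 9.2) to (5.9, 8.4), a distance of √(2.9² + 0.8²) ≈ 3.0.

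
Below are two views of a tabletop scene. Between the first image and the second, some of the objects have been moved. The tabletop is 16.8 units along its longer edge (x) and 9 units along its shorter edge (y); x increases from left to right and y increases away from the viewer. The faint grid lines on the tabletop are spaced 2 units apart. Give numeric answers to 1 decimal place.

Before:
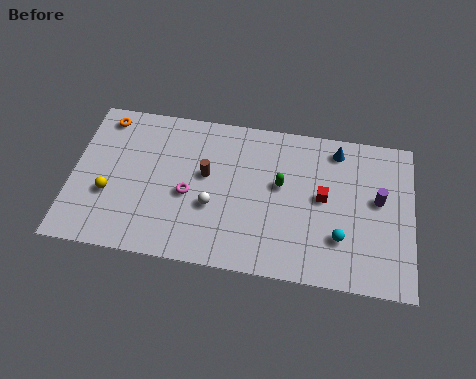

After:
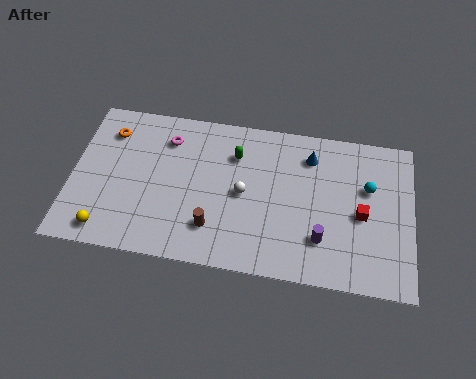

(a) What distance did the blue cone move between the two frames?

1.4

The blue cone moved from about (13.0, 7.7) to (11.7, 7.1), a distance of √(1.3² + 0.6²) ≈ 1.4.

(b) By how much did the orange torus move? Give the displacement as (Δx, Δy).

(0.3, -0.8)

The orange torus started near (1.4, 7.8) and ended near (1.7, 7.0).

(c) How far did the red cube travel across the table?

2.0

The red cube was near (12.4, 4.8) before and (14.3, 4.1) after, so it travelled √(1.9² + 0.7²) ≈ 2.0 units.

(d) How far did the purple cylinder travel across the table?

3.8

The purple cylinder was near (15.1, 5.1) before and (12.4, 2.4) after, so it travelled √(2.7² + 2.7²) ≈ 3.8 units.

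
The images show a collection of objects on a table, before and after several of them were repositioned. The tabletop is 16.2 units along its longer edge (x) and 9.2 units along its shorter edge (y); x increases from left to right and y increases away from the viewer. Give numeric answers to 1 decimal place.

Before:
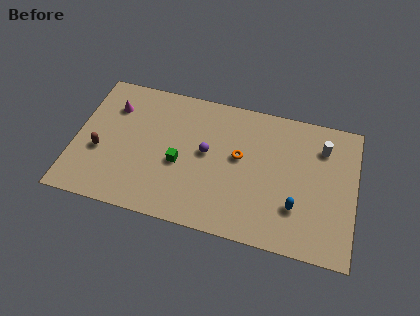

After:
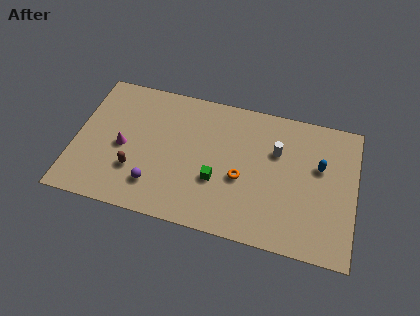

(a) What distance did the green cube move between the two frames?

2.3

From (6.1, 3.9) to (8.3, 3.3), the green cube covered √(2.2² + 0.6²) ≈ 2.3 units.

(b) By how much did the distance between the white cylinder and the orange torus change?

-2.0

The distance was about 5.0 in the first image and 3.0 in the second, so they moved 2.0 units closer together.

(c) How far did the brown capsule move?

2.2

The brown capsule moved from about (1.5, 3.6) to (3.6, 2.8), a distance of √(2.1² + 0.8²) ≈ 2.2.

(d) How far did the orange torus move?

1.4

The orange torus moved from about (9.5, 5.2) to (9.7, 3.8), a distance of √(0.2² + 1.4²) ≈ 1.4.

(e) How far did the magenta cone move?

2.7

From (2.0, 6.8) to (2.8, 4.2), the magenta cone covered √(0.8² + 2.6²) ≈ 2.7 units.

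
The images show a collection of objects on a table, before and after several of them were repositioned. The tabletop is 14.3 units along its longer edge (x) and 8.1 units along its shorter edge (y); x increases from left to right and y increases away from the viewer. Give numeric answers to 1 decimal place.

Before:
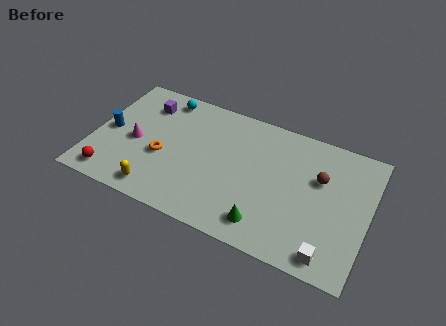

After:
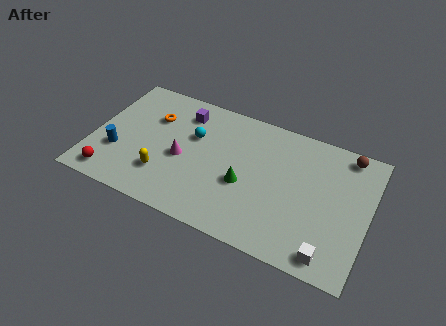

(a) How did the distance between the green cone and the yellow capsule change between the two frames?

-1.4

They were about 5.6 units apart before and 4.2 after — 1.4 units closer together.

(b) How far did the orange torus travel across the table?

2.4

The orange torus was near (3.7, 3.3) before and (2.9, 5.6) after, so it travelled √(0.8² + 2.3²) ≈ 2.4 units.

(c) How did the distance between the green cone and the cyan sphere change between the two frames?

-4.8

Before: roughly 8.3 units apart; after: 3.5. That's 4.8 units closer together.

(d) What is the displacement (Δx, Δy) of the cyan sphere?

(1.8, -1.9)

From the two frames, the cyan sphere sits at roughly (3.3, 7.1) before and (5.1, 5.2) after.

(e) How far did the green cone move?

2.3

From (9.3, 1.4) to (8.0, 3.3), the green cone covered √(1.3² + 1.9²) ≈ 2.3 units.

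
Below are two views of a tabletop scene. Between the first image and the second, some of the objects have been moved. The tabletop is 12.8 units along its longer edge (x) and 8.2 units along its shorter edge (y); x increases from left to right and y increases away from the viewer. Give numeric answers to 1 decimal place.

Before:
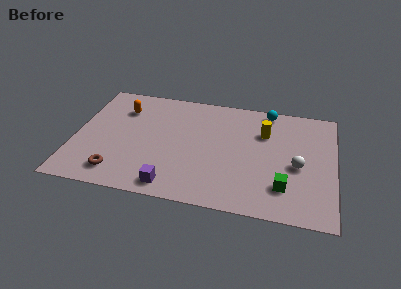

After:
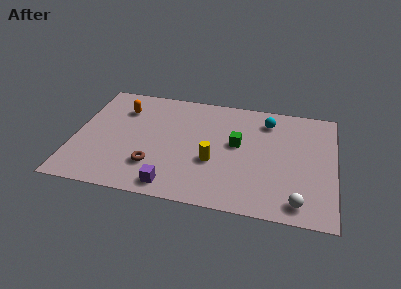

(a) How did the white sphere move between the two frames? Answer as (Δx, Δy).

(0.1, -2.5)

The white sphere started near (11.0, 3.6) and ended near (11.1, 1.1).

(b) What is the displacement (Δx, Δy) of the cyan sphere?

(0.0, -0.8)

The cyan sphere started near (9.4, 7.4) and ended near (9.4, 6.6).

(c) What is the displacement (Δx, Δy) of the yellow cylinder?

(-2.4, -2.6)

From the two frames, the yellow cylinder sits at roughly (9.3, 5.7) before and (6.9, 3.1) after.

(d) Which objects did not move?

the orange capsule and the purple cube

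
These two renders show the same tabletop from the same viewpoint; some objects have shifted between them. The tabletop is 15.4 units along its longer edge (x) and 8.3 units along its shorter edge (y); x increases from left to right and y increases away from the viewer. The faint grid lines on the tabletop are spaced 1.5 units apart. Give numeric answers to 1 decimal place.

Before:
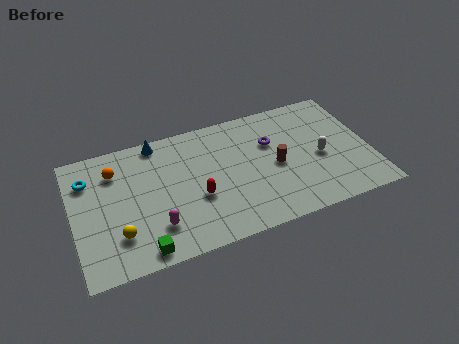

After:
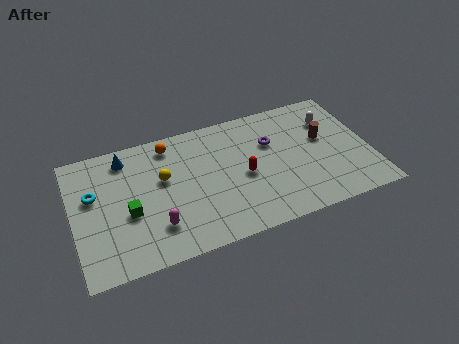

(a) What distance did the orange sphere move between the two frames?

3.0

The orange sphere was near (2.3, 6.3) before and (5.2, 7.1) after, so it travelled √(2.9² + 0.8²) ≈ 3.0 units.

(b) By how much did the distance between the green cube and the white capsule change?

+1.2

Before: roughly 9.9 units apart; after: 11.1. That's 1.2 units further apart.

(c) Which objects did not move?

the magenta capsule and the purple torus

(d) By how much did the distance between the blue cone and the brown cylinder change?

+3.5

They were about 6.9 units apart before and 10.4 after — 3.5 units further apart.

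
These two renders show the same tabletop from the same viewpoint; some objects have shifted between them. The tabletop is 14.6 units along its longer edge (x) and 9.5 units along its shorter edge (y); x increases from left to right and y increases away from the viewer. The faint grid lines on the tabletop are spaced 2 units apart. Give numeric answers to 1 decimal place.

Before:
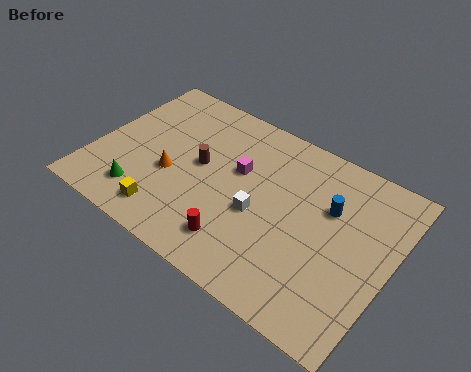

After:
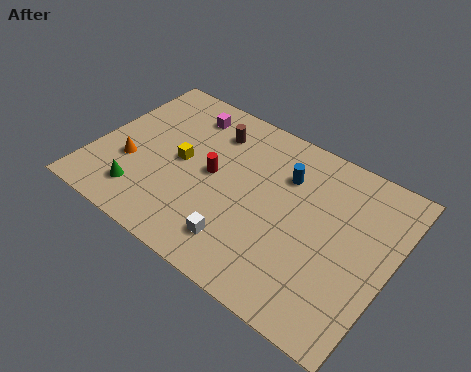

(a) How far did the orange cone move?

2.0

From (3.9, 3.8) to (1.9, 3.4), the orange cone covered √(2.0² + 0.4²) ≈ 2.0 units.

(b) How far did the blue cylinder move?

2.4

The blue cylinder was near (11.4, 6.2) before and (9.1, 6.8) after, so it travelled √(2.3² + 0.6²) ≈ 2.4 units.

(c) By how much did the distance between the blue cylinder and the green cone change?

-1.6

Before: roughly 9.6 units apart; after: 8.0. That's 1.6 units closer together.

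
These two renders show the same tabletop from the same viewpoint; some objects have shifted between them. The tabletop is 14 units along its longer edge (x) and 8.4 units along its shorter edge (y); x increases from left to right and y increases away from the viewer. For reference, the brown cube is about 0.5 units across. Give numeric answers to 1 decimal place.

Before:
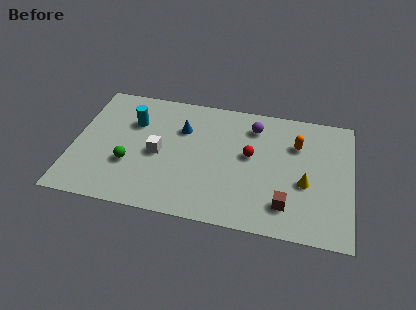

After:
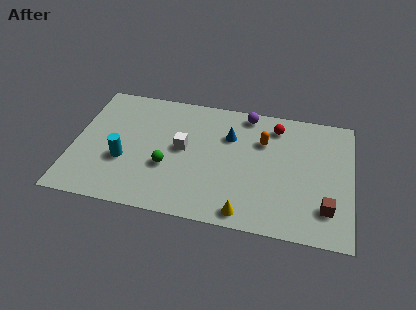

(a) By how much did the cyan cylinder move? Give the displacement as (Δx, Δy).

(-0.3, -2.7)

The cyan cylinder started near (2.9, 5.8) and ended near (2.6, 3.1).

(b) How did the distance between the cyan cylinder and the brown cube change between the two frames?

+1.4

The distance was about 8.9 in the first image and 10.3 in the second, so they moved 1.4 units further apart.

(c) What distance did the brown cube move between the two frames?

2.0

From (10.8, 1.8) to (12.8, 2.0), the brown cube covered √(2.0² + 0.2²) ≈ 2.0 units.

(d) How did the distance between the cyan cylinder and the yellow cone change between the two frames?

-2.5

Before: roughly 9.1 units apart; after: 6.6. That's 2.5 units closer together.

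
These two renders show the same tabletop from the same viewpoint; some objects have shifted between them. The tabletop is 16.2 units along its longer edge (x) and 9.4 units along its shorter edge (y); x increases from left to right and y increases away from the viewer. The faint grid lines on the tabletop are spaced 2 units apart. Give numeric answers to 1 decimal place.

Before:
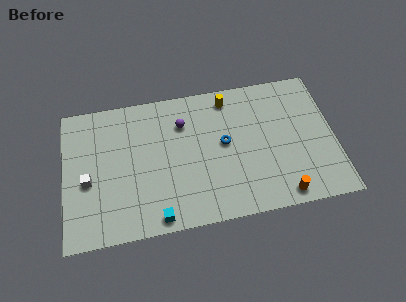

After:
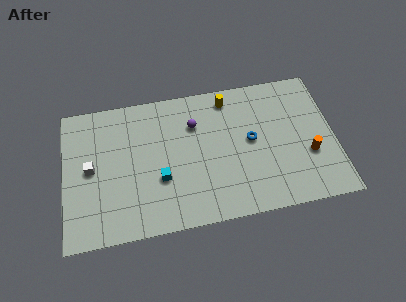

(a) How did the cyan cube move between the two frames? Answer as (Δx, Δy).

(0.3, 2.5)

The cyan cube was at about (5.4, 0.9) and moved to about (5.7, 3.4).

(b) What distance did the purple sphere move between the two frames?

0.7

From (7.2, 6.9) to (7.9, 6.7), the purple sphere covered √(0.7² + 0.2²) ≈ 0.7 units.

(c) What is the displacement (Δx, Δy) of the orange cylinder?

(1.8, 2.4)

The orange cylinder started near (12.8, 1.0) and ended near (14.6, 3.4).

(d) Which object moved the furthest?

the orange cylinder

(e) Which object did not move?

the yellow cylinder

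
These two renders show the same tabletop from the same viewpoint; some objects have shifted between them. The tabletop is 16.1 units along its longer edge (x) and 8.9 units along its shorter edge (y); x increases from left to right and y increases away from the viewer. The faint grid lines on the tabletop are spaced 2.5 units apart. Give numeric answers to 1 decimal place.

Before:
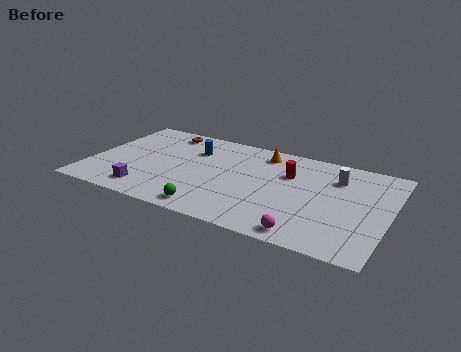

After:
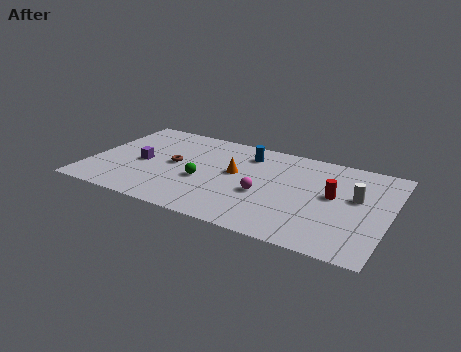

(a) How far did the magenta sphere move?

3.7

The magenta sphere was near (12.1, 1.0) before and (9.5, 3.6) after, so it travelled √(2.6² + 2.6²) ≈ 3.7 units.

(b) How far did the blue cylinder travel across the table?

3.0

From (5.3, 6.4) to (8.2, 7.1), the blue cylinder covered √(2.9² + 0.7²) ≈ 3.0 units.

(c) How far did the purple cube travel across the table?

2.7

The purple cube was near (3.4, 1.5) before and (2.8, 4.1) after, so it travelled √(0.6² + 2.6²) ≈ 2.7 units.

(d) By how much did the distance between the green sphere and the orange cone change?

-4.6

Before: roughly 6.7 units apart; after: 2.1. That's 4.6 units closer together.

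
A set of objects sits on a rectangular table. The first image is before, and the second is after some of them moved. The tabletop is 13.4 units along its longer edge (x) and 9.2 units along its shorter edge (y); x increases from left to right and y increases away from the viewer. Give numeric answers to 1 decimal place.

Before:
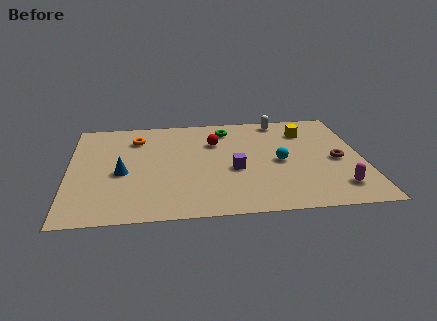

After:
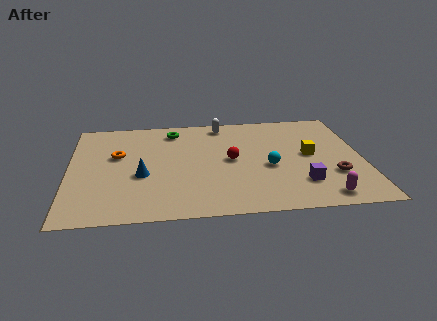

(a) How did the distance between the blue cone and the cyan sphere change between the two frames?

-1.4

Before: roughly 7.2 units apart; after: 5.8. That's 1.4 units closer together.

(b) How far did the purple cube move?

3.4

From (7.5, 3.8) to (10.5, 2.3), the purple cube covered √(3.0² + 1.5²) ≈ 3.4 units.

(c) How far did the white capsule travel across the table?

2.7

From (9.8, 8.2) to (7.1, 8.1), the white capsule covered √(2.7² + 0.1²) ≈ 2.7 units.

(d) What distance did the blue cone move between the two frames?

0.9

The blue cone was near (2.4, 4.0) before and (3.3, 3.7) after, so it travelled √(0.9² + 0.3²) ≈ 0.9 units.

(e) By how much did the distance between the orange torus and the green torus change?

-0.9

Before: roughly 4.2 units apart; after: 3.3. That's 0.9 units closer together.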